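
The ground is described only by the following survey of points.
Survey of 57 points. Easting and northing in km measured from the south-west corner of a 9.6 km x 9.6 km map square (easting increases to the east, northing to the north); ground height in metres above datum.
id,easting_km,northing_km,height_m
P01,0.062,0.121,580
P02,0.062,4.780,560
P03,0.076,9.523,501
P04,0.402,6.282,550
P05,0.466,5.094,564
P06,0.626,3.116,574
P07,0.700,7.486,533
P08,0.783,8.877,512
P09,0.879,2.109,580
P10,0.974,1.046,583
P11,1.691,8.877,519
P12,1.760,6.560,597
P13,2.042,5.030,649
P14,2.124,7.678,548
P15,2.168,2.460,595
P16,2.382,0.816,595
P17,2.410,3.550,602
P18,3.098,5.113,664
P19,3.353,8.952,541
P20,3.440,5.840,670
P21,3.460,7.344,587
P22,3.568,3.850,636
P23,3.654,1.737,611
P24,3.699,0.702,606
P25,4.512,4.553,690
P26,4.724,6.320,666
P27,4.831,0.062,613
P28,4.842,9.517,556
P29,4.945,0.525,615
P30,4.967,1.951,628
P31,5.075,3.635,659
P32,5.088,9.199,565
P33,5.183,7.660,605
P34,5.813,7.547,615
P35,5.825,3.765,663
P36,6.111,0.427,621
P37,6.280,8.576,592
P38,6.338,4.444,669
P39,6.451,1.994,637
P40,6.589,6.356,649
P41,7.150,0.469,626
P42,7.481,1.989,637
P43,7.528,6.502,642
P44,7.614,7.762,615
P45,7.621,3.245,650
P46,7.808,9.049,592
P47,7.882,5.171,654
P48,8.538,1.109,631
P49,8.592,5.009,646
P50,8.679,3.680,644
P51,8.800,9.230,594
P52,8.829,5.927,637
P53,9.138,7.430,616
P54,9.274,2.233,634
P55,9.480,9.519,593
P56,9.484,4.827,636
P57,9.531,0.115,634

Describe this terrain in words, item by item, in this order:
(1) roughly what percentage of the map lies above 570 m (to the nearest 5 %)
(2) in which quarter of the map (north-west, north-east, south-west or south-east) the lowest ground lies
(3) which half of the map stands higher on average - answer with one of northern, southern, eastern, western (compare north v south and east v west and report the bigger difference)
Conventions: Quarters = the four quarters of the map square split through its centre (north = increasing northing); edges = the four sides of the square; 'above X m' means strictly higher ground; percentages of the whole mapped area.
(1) Roughly 85 % of the ground is higher than 570 m.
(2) Look to the north-west quarter for the lowest ground.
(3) Taken as a whole, the eastern half is higher than the western.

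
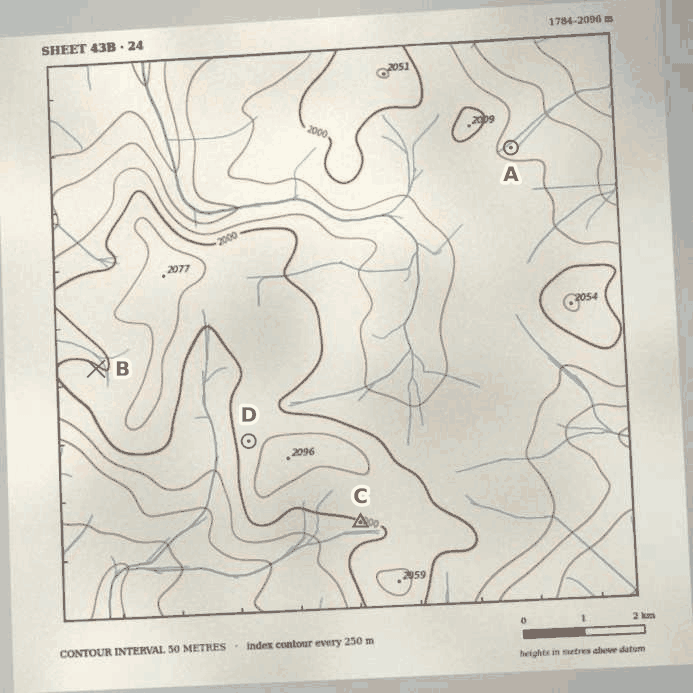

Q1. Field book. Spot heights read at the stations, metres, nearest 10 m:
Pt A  1940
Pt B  2000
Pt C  2000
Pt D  2030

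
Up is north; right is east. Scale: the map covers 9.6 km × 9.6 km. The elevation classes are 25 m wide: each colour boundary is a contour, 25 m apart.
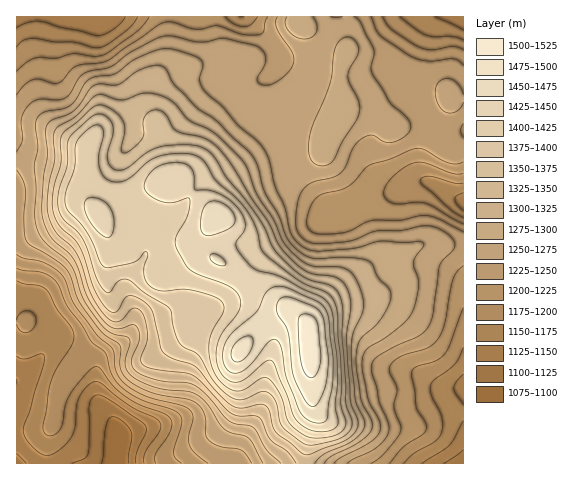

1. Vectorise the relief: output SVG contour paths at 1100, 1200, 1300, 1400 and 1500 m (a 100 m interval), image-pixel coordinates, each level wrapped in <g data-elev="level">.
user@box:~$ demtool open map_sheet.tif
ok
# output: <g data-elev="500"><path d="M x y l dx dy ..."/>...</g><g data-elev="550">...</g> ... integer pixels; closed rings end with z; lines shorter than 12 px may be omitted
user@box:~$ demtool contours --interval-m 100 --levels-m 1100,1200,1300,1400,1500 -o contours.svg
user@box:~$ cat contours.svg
<g data-elev="1100"><path d="M101 463l5-38 3-6 4-2 11 5 7 10 1 6-3 17 0 8"/></g><g data-elev="1200"><path d="M389 463l14-16 18-12 5-5-1-7-9-16-4-31 0-5 5-5 20-6 8-6 5-10 13-36"/><path d="M17 268l7 2 18 3 13 7 5 7 7 19 15 19 8 15 16 14 6 21 10 12 18 12 31 10 9 5 2 5 0 5-8 29 1 5 7 5"/><path d="M463 224l-38-21-8-1-18 2-8-1-5-4-2-6 2-8 7-9 12-9 9-4 12 0 28 11 9-1"/><path d="M463 50l-9-3-22 3-12-2-28-18-10-13"/><path d="M149 17l-12 15-33 23-10 1-20-2-19 4-19 0-9 4-10 9"/><path d="M258 17l-7 7-7 3-10-3-9-7"/></g><g data-elev="1300"><path d="M324 463l8-7 28-15 7-6 5-5-1-10-10-22-5-31 0-16 5-12 15-14 10-14 5-13-1-8-11-12-7-13-4-5-22-3-33 1-9-3-10-8-7-10-9-22-13-22-7-27-5-9-37-37-21-14-21-22-7-13-3-4-9-2-12 4-26 16-16-1-6 1-5 4-15 21-7 4-16 6-6 6-1 7 2 22-3 21-2 33 1 11 4 11 7 10 14 11 6 7 4 10 10 29 16 23 11 7 7 0 10-3 4 1 2 2 1 12-8 21 1 4 3 5 7 5 13 5 12 2 20 1 9 3 12 10 21 25 7 3 14 2 4 2 12 21 15 14"/></g><g data-elev="1400"><path d="M311 438l12 0 12-3 8-4 3-6-5-21 1-22-4-68-2-9-4-7-7-7-26-10-35-28-4-7-4-19-9-16-11-13-20-17-10-17-6-6-7-3-8-2-25 3-12 5-21 18-7 3-8 0-8-6-5-11 0-10 4-18 0-8-5-4-8 3-10 9-4 7-1 23-9 23-1 12 3 9 13 13 7 11 14 30 3 2 4 1 22-5 7-3 8-8 2 4-4 10 0 10 3 7 5 5 10 3 19-2 11 1 19 5 9 5 4 5 0 6-12 21-3 14 2 17 6 14 10 10 10 4 8-2 17-11 7 1 5 6 7 11 8 27 11 10z"/></g><g data-elev="1500"><path d="M309 377l4 0 5-5 2-9 1-9-4-33-5-5-7-2-5 1-1 4 0 27 3 22z"/></g>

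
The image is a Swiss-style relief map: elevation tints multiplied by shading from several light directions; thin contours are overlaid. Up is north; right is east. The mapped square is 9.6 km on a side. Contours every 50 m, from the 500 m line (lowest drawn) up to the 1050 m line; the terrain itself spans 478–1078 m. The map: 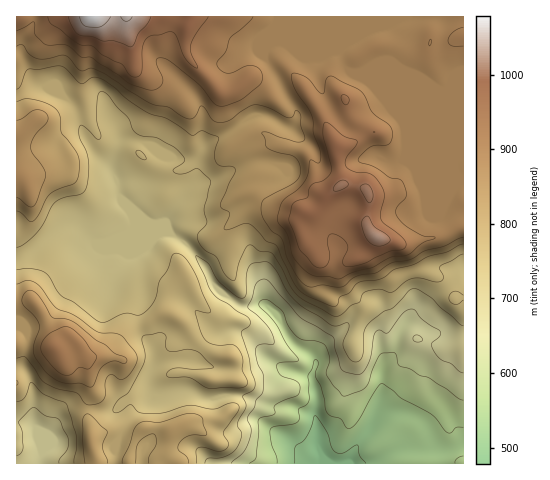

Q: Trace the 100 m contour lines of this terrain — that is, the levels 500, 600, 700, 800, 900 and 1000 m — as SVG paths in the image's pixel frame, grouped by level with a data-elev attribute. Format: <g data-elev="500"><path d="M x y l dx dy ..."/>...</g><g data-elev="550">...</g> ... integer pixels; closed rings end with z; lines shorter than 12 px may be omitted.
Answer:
<g data-elev="500"><path d="M295 463l0-16 11-9 9-23 12 17 7 19 3 2 5 0 15-8 2 10 7 8"/></g><g data-elev="600"><path d="M249 463l7-5 3-39 15-5 1-9 22-9 3-7 0-4-3-3-14-6-5-5-1-6 1-2 19-1 2-2-13-17-11-20-16-17 0-4 4-2 6 0 12 10 8 17 9 10 6 3 14 1 7 5 5 12-4 17 7 10 10 11 4 0 17-7 4-6 4-13 7-15 4-2 10-1 3 3 3 11 11 3 10 7 10 2 29 21 4 1"/></g><g data-elev="700"><path d="M205 463l3-5 17-2 7-3 5-6 5-13-4-8 0-3 8-17-3-10 10-6 2-7-14-49 1-4 7-4 1-6-3-4-10-5-23-17-5-7-13-31 13 8 12 19 15 13 6 2 2 0 2-4 0-20 4-9 3-2 11-1 6 1 7 8 11 22 13 13 32 20 4 0 10-3 2 0 0 5-6 13 0 5 6 12 5 4 4-1 4-4 2-24 4-8 15-13 10-5 19-18 6 0 13 8 10 11 19 16 3 2"/><path d="M17 455l4-2 2-6-1-15-3-11 12-12 3-2 12 9 13 3 9 18 0 11-8 11-1 4"/></g><g data-elev="800"><path d="M107 463l-4-16 4-16-19-17-4 2-1 5 0 21 2 21"/><path d="M135 463l1-14 2-5 6-6 9-4 3 3 0 7-7 12 0 7"/><path d="M188 463l-1-6-9-8 1-5 4-5 6-3 15 0 3-2-5-16-5-3-5-2-9 1-23 8-15-1-7 3-5 7-3 14-7 14-1 4"/><path d="M17 358l7-2 2 1 19 26 12 6 19 4 4 2 4 8 6 2 9-2 5-4 1-4 0-13 3-6 4-1 7 4 6-1 8-9 4-11-3-7-13-16-6-2-17-1-23-16-18-7-5-6-11-15-7-6-7-2-10 4"/><path d="M17 211l4 2 8 8 5-1 16-26 26-12 2-6 2-11-4-13-14-19-2-16-4-8-9-6-14-4-8 0-8 2"/><path d="M17 89l3-2 5-14 3-4 11 0 22-3 5 3 15 15 3-1 9-6 10 3 12 8 12 11 16 11 8 4 17 5 24 16 10-4 16 6 1 2-5 15 2 8 4 4 12 1 3 2-14 34 0 5 7 3 2 3-6 15 5 0 16-6 7 2 14 16 11 5 15 33 7 11 8 6 23 10 6 0 4-9 9-4 9-10 23-4 14-10 18-4 14-8 20-5 16-8"/></g><g data-elev="900"><path d="M63 375l7 0 10-8 9 2 8-12-15-20-9-8-6-2-5 0-13 7-6 6-2 7 0 4 4 6 10 12z"/><path d="M333 278l7 1 14-7 18-5 19-10 16-2 14-11 12-5 2-2-10-1-6-2-14-9-8-9-1-5 1-3 8-9 1-4-1-7-3-7-12-3-15-11-16-6 1-4 10-10 19-3 3-8-2-10-18-14-10-20-6-4-26-12-4 4-1 11-3 3-4-3-11-13-7-4-7-1-2 4 3 11 14 21 4 8 1 16 7 17 1 9-2 4-9-3-4 19-7 9-17 14-4 13 0 6 9 13 6 23 9 10 11 9z"/><path d="M429 46l2-4 0-3-2 3z"/><path d="M17 31l17-9 1 12 10 10 23 2 13 11 11 1 38 26 20 6 7-1 5-5 0-7-6-16 3-3 6 0 8 5 26 21 16 20 7 2 20-7 20-17 0-9-6-7-10 0-12 6-6 1-7-3-4-6 1-3 8-9 4-14 14-12 9-9"/><path d="M463 27l-10 5-4 4-1 5 4 5 11 0"/></g><g data-elev="1000"><path d="M374 245l10 0 5-2 1-4-3-4-13-8-5-10-2-1-5 5 0 7 5 11z"/><path d="M368 202l2 1 2-3 1-7-4-8-5-1-3 2-1 2z"/><path d="M334 190l2 1 7-2 5-3 0-3-4-3-4 1-6 5z"/><path d="M68 17l6 12 6 6 12 2 11 4 10 0 18 6 3-4 5-10 8-8 4-8"/></g>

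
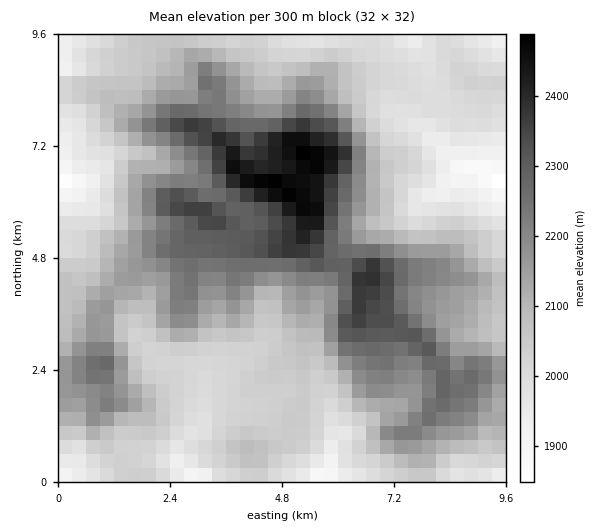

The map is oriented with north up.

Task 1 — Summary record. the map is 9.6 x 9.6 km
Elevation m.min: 1840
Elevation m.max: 2500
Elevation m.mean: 2120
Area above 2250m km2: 17.1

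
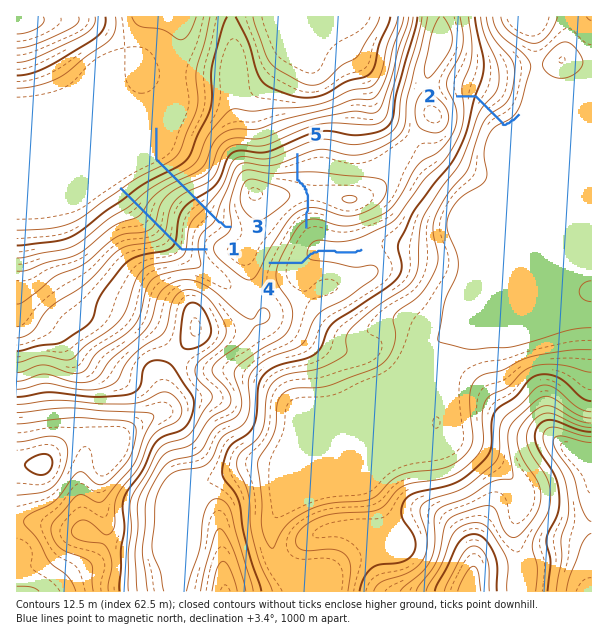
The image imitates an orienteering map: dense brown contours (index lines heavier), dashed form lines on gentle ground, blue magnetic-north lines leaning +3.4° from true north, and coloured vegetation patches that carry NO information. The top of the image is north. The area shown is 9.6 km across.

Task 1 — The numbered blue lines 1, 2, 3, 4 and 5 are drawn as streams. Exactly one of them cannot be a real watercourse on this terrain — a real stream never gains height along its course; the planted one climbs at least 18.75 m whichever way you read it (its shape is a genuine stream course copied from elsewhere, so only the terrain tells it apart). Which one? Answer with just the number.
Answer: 5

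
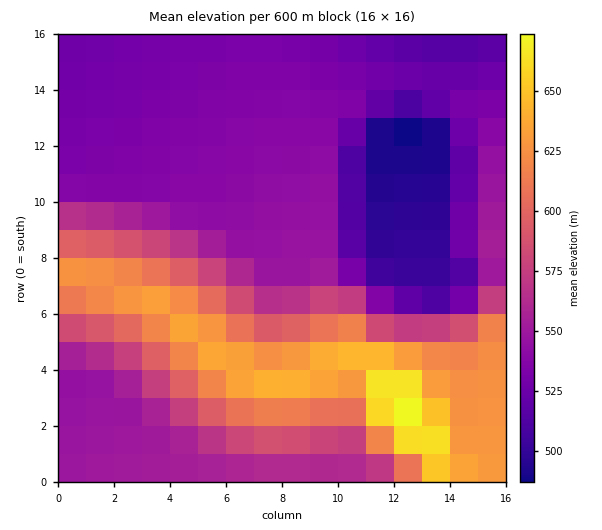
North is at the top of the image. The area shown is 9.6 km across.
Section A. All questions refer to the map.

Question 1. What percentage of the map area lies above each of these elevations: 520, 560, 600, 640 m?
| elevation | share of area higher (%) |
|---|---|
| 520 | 88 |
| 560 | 39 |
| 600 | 24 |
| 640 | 5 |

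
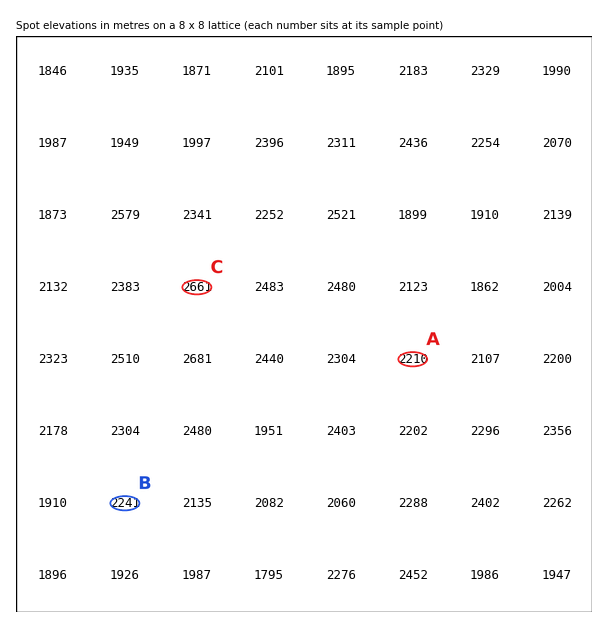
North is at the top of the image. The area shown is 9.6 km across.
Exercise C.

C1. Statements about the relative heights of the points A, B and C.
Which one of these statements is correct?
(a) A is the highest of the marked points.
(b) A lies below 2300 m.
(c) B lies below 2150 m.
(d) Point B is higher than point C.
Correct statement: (b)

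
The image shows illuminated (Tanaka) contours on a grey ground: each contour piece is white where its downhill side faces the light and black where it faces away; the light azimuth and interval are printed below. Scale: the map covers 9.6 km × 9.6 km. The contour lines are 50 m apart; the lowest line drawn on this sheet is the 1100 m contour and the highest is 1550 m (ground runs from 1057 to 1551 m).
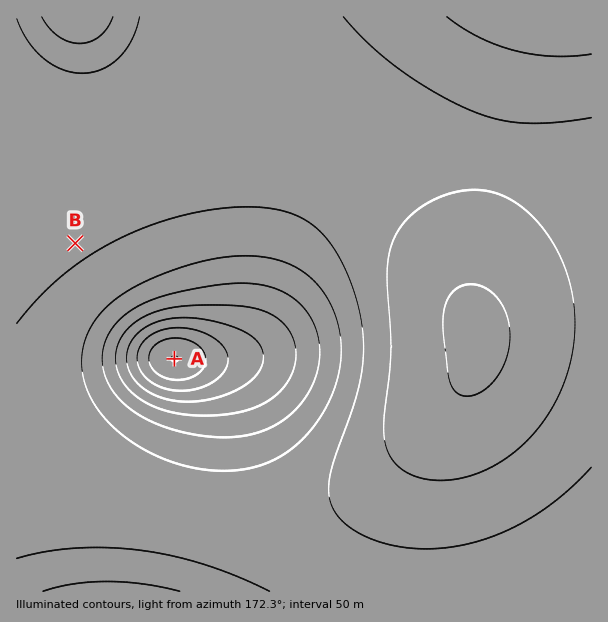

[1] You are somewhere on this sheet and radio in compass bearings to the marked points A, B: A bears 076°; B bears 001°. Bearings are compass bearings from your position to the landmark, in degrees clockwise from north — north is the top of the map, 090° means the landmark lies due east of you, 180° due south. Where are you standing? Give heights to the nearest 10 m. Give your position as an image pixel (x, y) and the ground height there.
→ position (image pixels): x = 73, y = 384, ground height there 1230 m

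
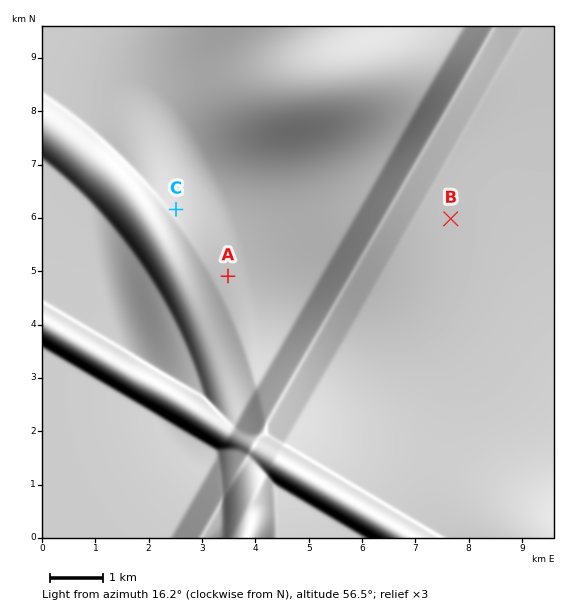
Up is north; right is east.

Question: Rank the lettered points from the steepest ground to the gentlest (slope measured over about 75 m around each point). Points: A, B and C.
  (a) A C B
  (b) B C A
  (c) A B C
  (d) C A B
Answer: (a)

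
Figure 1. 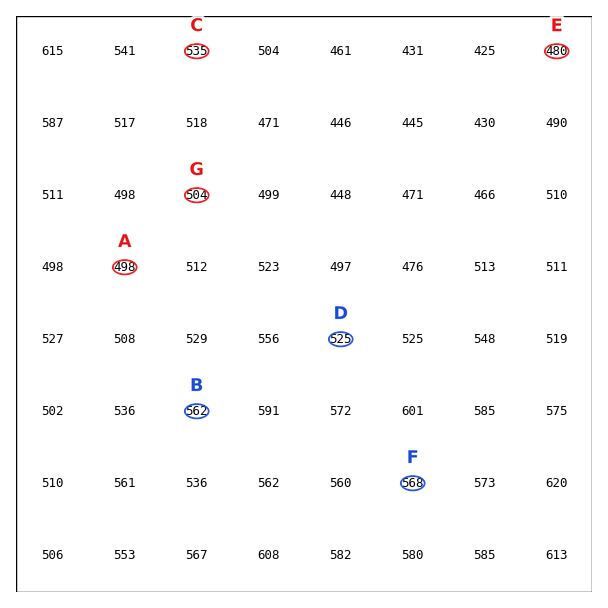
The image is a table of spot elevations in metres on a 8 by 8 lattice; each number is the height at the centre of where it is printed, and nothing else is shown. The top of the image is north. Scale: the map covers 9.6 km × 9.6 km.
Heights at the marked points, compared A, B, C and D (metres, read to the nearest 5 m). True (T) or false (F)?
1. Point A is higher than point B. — F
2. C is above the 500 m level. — T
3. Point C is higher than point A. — T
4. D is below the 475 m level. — F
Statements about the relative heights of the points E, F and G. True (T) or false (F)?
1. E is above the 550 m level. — F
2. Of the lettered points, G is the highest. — F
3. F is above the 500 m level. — T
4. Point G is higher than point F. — F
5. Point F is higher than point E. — T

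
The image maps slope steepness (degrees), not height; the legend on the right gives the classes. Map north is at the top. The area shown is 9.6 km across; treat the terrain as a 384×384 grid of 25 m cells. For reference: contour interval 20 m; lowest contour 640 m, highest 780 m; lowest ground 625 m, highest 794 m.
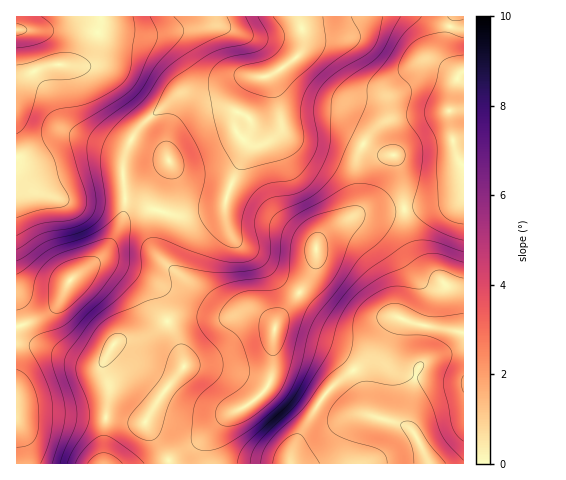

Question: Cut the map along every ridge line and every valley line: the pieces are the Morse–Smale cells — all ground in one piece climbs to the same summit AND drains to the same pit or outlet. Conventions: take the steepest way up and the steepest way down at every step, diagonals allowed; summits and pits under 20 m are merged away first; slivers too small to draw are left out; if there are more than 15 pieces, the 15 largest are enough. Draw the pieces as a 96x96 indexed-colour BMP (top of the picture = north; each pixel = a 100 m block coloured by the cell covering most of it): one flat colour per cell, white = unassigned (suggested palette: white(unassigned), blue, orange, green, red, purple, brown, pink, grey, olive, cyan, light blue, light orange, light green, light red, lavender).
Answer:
<image width="96" height="96" href="data:image/bmp;base64,Qk12EgAAAAAAAHYAAAAoAAAAYAAAAGAAAAABAAQAAAAAAAASAAATCwAAEwsAABAAAAAAAAAA////ALR3HwAOf/8ALKAsACgn1gC9Z5QAS1aMAMJ34wB/f38AIr28AM++FwDox64AeLv/AIrfmACWmP8A1bDFAAqqqqqqqqqqqqZmZmZmZmZlVVVVW7u7u7u7u7u7vd3d3d3d3d3d3d3d3d3diIiIiAqqqqqqqqqqqqZmZmZmZmZVVVVVW7u7u7u7u7u7vd3d3d3d3d3d3d3d3d3diIiIiAqqqqqqqqqqqqZmZmZmZmZVVVVVW7u7u7u7u7u7vd3d3d3d3d3d3d3d3d3YiIiIiAqqqqqqqqqqqqZmZmZmZmVVVVVVW7u7u7u7u7u7u93d3d3d3d3d3d3d3d3YiIiIiAqqqqqqqqqqqqZmZmZmZlVVVVVVW7u7u7u7u7u7u93d3d3d3d3d3d3d3d2IiIiIiAqqqqqqqqqqqqZmZmZmZlVVVVVVW7u7u7u7u7u7u73d3d3d3d3d3d3d3d2IiIiIiKqqqqqqqqqqqqZmZmZmZVVVVVVVVbu7u7u7u7u7u73d3d3d3d3d3d3d3diIiIiIiKqqqqqqqqqqqqZmZmZmVVVVVVVVVVu7u7u7u7u7u7vd3d3d3d3d3d3d3YiIiIiIiKqqqqqqqqqqqqZmZmZmVVVVVVVVVVu7u7u7u7u7u7vd3d3d3d3d3d3d2IiIiIiIiKqqqqqqqqqqqqZmZmZmVVVVVVVVVVW7u7u7u7u7u7u93d3d3d3d3diIiIiIiIiIiKqqqqqqqqqqqqZmZmZmVVVVVVVVVVVVu7u7u7u7u7u93d3d3d3diIiIiIiIiIiIiKqqqqqqqqqqqqZmZmZmZVVVVVVVVVVVW7u7u7u7u7u73d3d3d3YiIiIiIiIiIiIiKqqqqqqqqqqqqpmZmZmZlVVVVVVVVVVVVu7u7u7u7u7vd3d3d3YiIiIiIiIiIiIiKqqqqqqqqqqqqpmZmZmZlVVVVVVVVVVVVVbu7u7u7u7vd3d3d3YiIiIiIiIiIiIiKqqqqqqqqqqqqpmZmZmZmVVVVVVVVVVVVVVu7u7u7u7u93d3d2IiIiIiIiIiIiIiKqqqqqqqqqqqqpmZmZmZmZVVVVVVVVVVVVVW7u7u7u7u73d3d2IiIiIiIiIiIiIiKqqqqqqqqqqqqpmZmZmZmZVVVVVVVVVVVVVVbu7u7u7u7vd3d2IiIiIiIiIiIiIiKqqqqqqqqqqqqpmZmZmZmZlVVVVVVVVVVVVVbu7u7u7u7u93d2IiIiIiIiIiIiIiKqqqqqqqqqqqqZmZmZmZmZmVVVVVVVVVVVVVVu7u7u7u7u73diIiIiIiIiIiIiIiKqqqqqqqqqqqqZmZmZmZmZmZVVVVVVVVVVVVVu7u7u7u7u7u9iIiIiIiIiIiIiIiKqqqqqqqqqqqqZmZmZmZmZmZlVVVVVVVVVVVVu7u7u7u7u7u3iIiIiIiIiIiIiIiKqqqqqqqqqmZmZmZmZmZmZmZlVVVVVVVVVVVVu7u7u7u7u7t3eIiIiIiIiIiIiIiKqqqqqqqmZmZmZmZmZmZmZmZlVVVVVVVVVVVVu7u7u7u7u7d3d3iIiIiIiIiIiIiKqqqqqqZmZmZmZmZmZmZmZmZVVVVVVVVVVVVVu7u7u7u7t3d3d3eIiIiIiIiIiIiKqqqqZmZmZmZmZmZmZmZmZmZVVVVVVVVVVVVVu7u7u7u3d3d3d3d4iIiIiIiIiIiKqmZmZmZmZmZmZmZmZmZmZmZVVVVVVVVVVVVVu7u7t3d3d3d3d3d4iIiIiIiIiIiGZmZmZmZmZmZmZmZmZmZmZmVVVVVVVVVVVVVVu7d3d3d3d3d3d3d3iIiIiIiIiIiGZmZmZmZmZmZmZmZmZmZmZmVVVVVVVVVVVVVVt3d3d3d3d3d3d3d3iIiIiIiIiIiGZmZmZmZmZmZmZmZmZmZmZmVVVVVVVVVVVVVVd3d3d3d3d3d3d3d3eIiIiIiIiIfmZmZmZmZmZmZmZmZmZmZmZlVVVVVVVVVVVVVVd3d3d3d3d3d3d3d3eIiIiId3d3fiImZmZmZmZmZmZmZmZmZmZVVVVVVVVVVVVVVRF3d3d3d3d3d3d3d3d4iHd3d3d37iIiJmZmZmZmZmZmZmZmZmZVVVVVVVVVVVVVUREXd3d3d3d3d3d3d3d3d3d3d3d37iIiIiZmZmZmZmZmZmZmZmVVVVVVVVVVEREREREXd3d3d3d3d3d3d3d3d3d3d3d37iIiIiJmZmZmZmZmZmZmZmVVVVVVVVURERERERERd3d3d3d3d3d3d3d3d3d3d3d37iIiIiImZmZmZmZmZmZmZmVVVVVVVVERERERERERF3d3d3d3d3d3d3d3d3d3d3d37iIiIiIiZmZmZmZmZmZmZlVVVVVVUREREREREREREXd3d3d3d3d3d3d3d3d3d3d+7iIiIiIiZmZmZmZmZmZmZlVVVVVVERERERERERERERd3d3d3d3d3d3d3d3d3d3d+7iIiIiIiJmZmZmZmZmZmZlVVVVVRERERERERERERERd3d3d3d3d3d3d3d3d3d3d+7iIiIiIiJmZmZmZmZmZmZVVVVVURERERERERERERERF3d3d3d3d3d3d3d3d3d3fu7iIiIiIiImZmZmZmZmZmVVVVVVEREREREREREREREREXd3d3d3d3d3d3d3d3d37u7iIiIiIiIiZmZmZmZmZVVVVVUREREREREREREREREREXd3d3d3d3d3d3d3d3d+7u7iIiIiIiIiImZmZmZlVVVVVVERERERERERERERERERERd3d3d3d3d3d3d3d37u7u7iIiIiIiIiIiZmZmVVVVVVVRERERERERERERERERERERd3d3d3d3d3d3d3d37u7u7iIiIiIiIiIiJVVVVVVVVVERERERERERERERERERERERd3d3d3d3d3d3d3d+7u7u7iIiIiIiIiIiIlVVVVVVVVERERERERERERERERERERERd3d3d3d3d3d3d3fu7u7u7iIiIiIiIiIiIiVVVVVVVRERERERERERERERERERERERd3d3d3d3d3d3d3fu7u7u7iIiIiIiIiIiIiJVVVVVVRERERERERERERERERERERERd3d3d3d3d3d3d37u7u7u7iIiIiIiIiIiIiJVVVVVVRERERERERERERERERERERERF3d3d3d3d3d3d37u7u7u7iIiIiIiIiIiIiIlVVVVVRERERERERERERERERERERERF3d3d3d3d3d3d37u7u7u7iIiIiIiIiIiIiIiVVVVVREREREREREREREREREREREREXd3d3d3d3d3d+7u7u7u7iIiIiIiIiIiIiIiVVVVVRERERERERERERERERERERERERF3d3d3d3d3d+7u7u7u7iIiIiIiIiIiIiIiVVVVVREREREREREREREREREREREREREXd3d3d3d3d+7u7u7u7iIiIiIiIiIiIiIiJVVVVRERERERERERERERERERERERERERF3d3d3d3d+7u7u7u7iIiIiIiIiIiIiIiIFVVVVERmZkREREREREREREREREREREREQd3d3d3fu7u7u7u7iIiIiIiIiIiIiIiIABVUAmZmZmZmZERERERERERERERERERERAAAAAADu7u7u7u7iIiIiIiIiIiIiIiIAAAAAmZmZmZmZmRERERERERERERERERERAAAAAADMzMzO7u7iIiIiIiIiIiIiIiIAAAAAmZmZmZmZmRERERERERERERERERERAAAAAADMzMzMzM7iIiIiIiIiIiIiIiIAAAAACZmZmZmZmRERERERERERERERERERAAAAAADMzMzMzMzCIiIiIiIiIiIiIiIAAAAACZmZmZmZmZERERERERERERERERERAAAAAADMzMzMzMzCIiIiIiIiIiIiIiIAAAAACZmZmZmZmZERERERERERERERERERAAAAAADMzMzMzMzCIiIiIiIiIiIiIiIAAAAAAJmZmZmZmZERERERERERERERERERAAAAAADMzMzMzMzCIiIiIiIiIiIiIiIAAAAAAJmZmZmZmZkRERERERERERERERERAAAAAAzMzMzMzMzCIiIiIiIiIiIiIiIAAAAAAJmZmZmZmZkRERERERERERERERERAAAAAAzMzMzMzMzCIiIiIiIiIiIiIiIAAAAAAJmZmZmZmZmRERERERERERERERERAAAAAAzMzMzMzMzCIiIiIiIiIiIiIiIAAAAAAJmZmZmZmZmRERERERERERERERERAAAAAAzMzMzMzMzCIiIiIiIiIiIiIiIAAAAACZmZmZmZmZmZERERERERERERERERAAAAAMzMzMzMzMzCIiIiIiIiIiIiIiIAAAAAmZmZmZmZmZmZERERERERERERERERAAAAzMzMzMzMzMzCIiIiIiIiIiIiIiIgAACZmZmZmZmZmZmZkREREREREREREREREAzMzMzMzMzMzMzCIiIiIiIiIiIiIiIgAJmZmZmZmZmZmZmZmTMRERERERERERERHMzMzMzMzMzMzMzCIiIiIiIiIiIiIiIimZmZmZmZmZmZmZmZMzMxERERERERERERRMzMzMzMzMzMzMzCIiIiIiIiIiIiIiIzmZmZmZmZmZmZmZmTMzMzMRERERERERFEREzMzMzMzMzMzMzCIiIiIiIiIiIiIiMzOZmZmZmZmZmZmZkzMzMzMRRERERERERERETMzMzMzMzMzMzCIiIiIiIiIiIiIzMzM5mZmZmZmZmZmZkzMzMzM0RERERERERERERMzMzMzMzMzMzCIiIiIiIiIiIiMzMzMzmZmZmZmZmZmZkzMzMzM0RERERERERERERETMzMzMzMzMzCIiIiIiIiIiIiMzMzMzOZmZmZmZmZmZkzMzMzM0REREREREREREREREREzMzMzMzCIiIiIiIiIiIjMzMzMzM5mZmZmZmZmZkzMzMzNERERERERERERERERERERERETMzCIiIiIiIiIiIzMzMzMzMzOZmZmZmZmZmTMzMzNERERERERERERERERERERERERMzCIiIiIiIiIiIzMzMzMzMzM5mZmZmZmZmTMzMzNERERERERERERERERERERERERMzCIiIiIiIiIiMzMzMzMzMzMzmZmZmZmZmZMzMzNEREREREREREREREREREREREREzCIiIiIiIiIiMzMzMzMzMzMzMzMzM5mZmZMzMzNEREREREREREREREREREREREREzCIiIiIiIiIiMzMzMzMzMzMzMzMzMzOZmZkzMzREREREREREREREREREREREREREzPIiIiIiIiIjMzMzMzMzMzMzMzMzMzMzmZkzMzREREREREREREREREREREREREREzP8iIiIiIiIjMzMzMzMzMzMzMzMzMzMzOZmTM0RERERERERERERERERERERERERETP/yIiIiIiIjMzMzMzMzMzMzMzMzMzMzMzMzMzRERERERERERERERERERERERERETP//8iIiIiIzMzMzMzMzMzMzMzMzMzMzMzMzMzM0REREREREREREREREREREREREzP////8iL/MzMzMzMzMzMzMzMzMzMzMzMzMzMzMzRERERERERERERERERERERERMzP/////////zMzMzMzMzMzMzMzMzMzMzMzMzMzMzNERERERERERERERERERERERMzP//////////MzMzMzMzMzMzMzMzMzMzMzMzMzMzM0RERERERERERERERERERETMzP//////////MzMzMzMzMzMzMzMzMzMzMzMzMzMzMzRERERERERERERERERERETMzP//////////8zMzMzMzMzMzMzMzMzMzMzMzMzMzMzRERERERERERERERERERETMzP//////////8zMzMzMzMzMzMzMzMzMzMzMzMzMzMzNERERERERERERERERERETMzP//////////8zMzMzMzMzMzMzMzMzMzMzMzMzMzMzNERERERERERERERERERERMzP///////////zMzMzMzMzMzMzMzMzMzMzMzMzMzMzRERERERERERERERERERERMzP///////////zMzMzMzMzMzMzMzMzMzMzMzMzMzMzRERERERERERERERERERERMzP///////////zMzMzMzMzMzMzMzMzMzMzMzMzMzMzRERERERERERERERERERERMzP///////////zMzMzMzMzMzMzMzMzMzMzMzMzMzMzREREREREREREREREREREREzA=="/>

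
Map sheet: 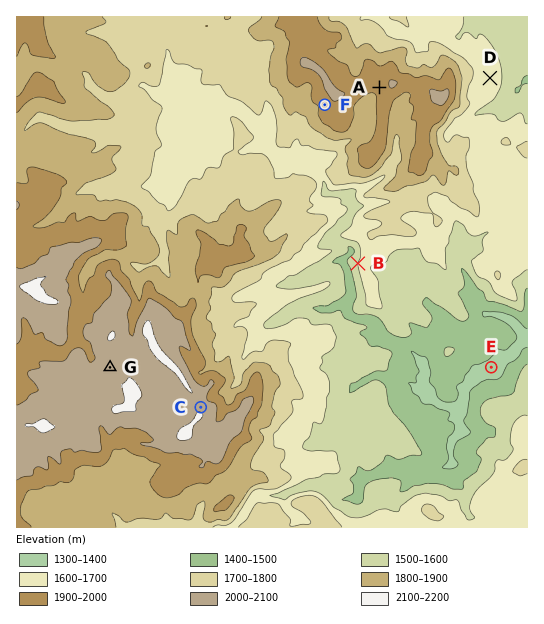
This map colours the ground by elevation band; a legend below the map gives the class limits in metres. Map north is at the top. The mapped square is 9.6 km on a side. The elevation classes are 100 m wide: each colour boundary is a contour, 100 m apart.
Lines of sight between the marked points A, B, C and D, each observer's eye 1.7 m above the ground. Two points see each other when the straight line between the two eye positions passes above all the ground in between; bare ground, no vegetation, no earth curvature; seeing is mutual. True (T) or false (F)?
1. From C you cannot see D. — T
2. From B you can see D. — F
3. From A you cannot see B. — T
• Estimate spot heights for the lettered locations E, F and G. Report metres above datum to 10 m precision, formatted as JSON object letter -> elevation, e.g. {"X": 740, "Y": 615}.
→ {"E": 1360, "F": 1950, "G": 2060}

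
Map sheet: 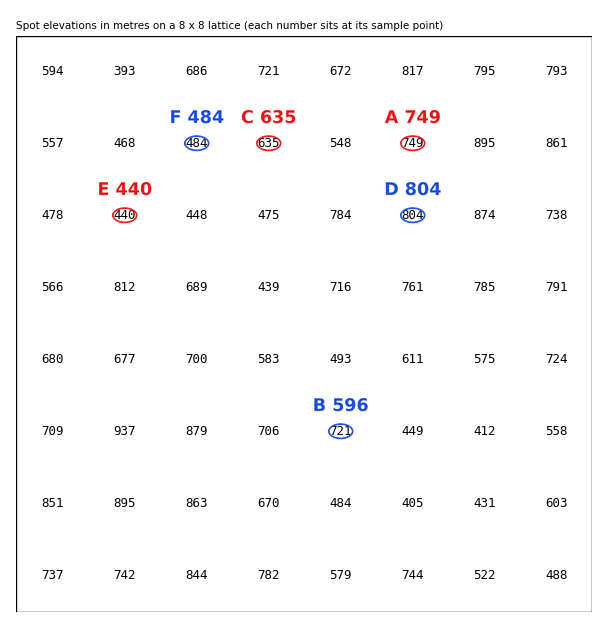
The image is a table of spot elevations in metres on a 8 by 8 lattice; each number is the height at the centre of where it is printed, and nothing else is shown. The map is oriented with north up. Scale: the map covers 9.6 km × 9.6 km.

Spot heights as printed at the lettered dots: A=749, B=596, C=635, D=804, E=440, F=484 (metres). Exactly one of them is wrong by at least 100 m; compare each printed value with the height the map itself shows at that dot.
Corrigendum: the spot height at B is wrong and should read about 721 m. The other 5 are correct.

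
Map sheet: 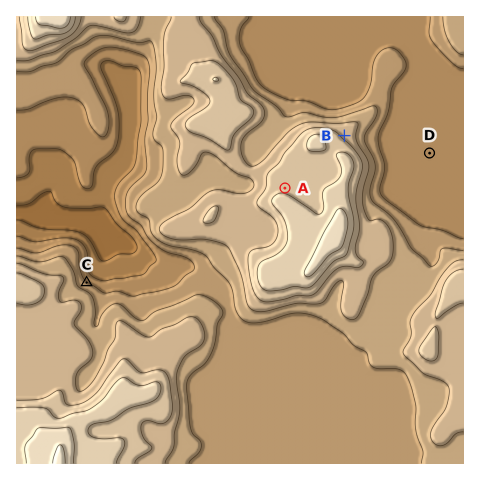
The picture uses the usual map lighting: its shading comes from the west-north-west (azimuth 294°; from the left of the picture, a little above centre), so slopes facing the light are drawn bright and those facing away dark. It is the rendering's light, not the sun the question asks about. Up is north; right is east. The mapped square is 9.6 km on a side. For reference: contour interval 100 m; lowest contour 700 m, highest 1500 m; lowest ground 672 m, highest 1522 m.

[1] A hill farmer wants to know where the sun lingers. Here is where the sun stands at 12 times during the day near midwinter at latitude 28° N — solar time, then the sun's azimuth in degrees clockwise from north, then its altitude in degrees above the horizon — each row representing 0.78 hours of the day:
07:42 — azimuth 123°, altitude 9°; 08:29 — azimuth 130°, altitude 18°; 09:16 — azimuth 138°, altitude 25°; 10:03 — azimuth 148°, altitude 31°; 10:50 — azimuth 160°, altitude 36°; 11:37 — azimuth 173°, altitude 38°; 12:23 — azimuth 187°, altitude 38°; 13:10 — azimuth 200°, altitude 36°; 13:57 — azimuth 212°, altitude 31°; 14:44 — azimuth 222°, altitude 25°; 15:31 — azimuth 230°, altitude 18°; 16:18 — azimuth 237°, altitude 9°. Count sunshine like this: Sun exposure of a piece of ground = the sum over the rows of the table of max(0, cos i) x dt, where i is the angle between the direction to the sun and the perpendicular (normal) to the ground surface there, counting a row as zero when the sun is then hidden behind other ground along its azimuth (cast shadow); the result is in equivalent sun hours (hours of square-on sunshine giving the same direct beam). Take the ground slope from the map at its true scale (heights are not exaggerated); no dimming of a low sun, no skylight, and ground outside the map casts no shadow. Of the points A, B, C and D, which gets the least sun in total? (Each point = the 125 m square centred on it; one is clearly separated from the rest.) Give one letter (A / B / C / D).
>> C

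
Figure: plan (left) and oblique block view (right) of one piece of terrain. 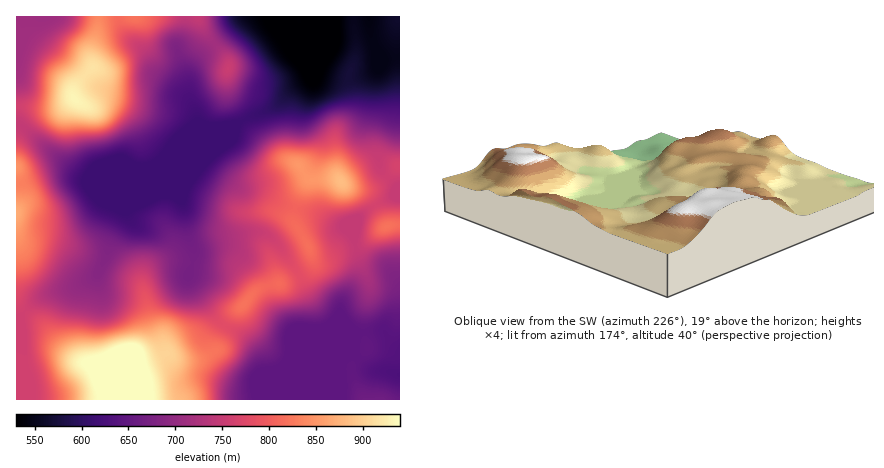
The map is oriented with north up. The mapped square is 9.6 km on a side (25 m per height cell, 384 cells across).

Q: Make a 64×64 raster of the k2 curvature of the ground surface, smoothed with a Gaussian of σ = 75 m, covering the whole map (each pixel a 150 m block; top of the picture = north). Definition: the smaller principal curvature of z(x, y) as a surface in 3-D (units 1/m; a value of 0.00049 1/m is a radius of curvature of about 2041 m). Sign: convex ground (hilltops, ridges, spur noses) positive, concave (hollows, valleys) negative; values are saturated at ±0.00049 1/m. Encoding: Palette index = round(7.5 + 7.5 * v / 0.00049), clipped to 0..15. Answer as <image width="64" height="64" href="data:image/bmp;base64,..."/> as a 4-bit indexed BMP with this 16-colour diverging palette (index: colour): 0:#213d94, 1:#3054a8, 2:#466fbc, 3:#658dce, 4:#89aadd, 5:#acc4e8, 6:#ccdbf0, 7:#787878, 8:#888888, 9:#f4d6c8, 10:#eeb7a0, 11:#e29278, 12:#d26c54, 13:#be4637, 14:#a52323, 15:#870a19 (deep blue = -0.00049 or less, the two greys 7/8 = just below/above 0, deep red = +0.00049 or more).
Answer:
<image width="64" height="64" href="data:image/bmp;base64,Qk12CAAAAAAAAHYAAAAoAAAAQAAAAEAAAAABAAQAAAAAAAAIAAATCwAAEwsAABAAAAAAAAAAlD0hAKhUMAC8b0YAzo1lAN2qiQDoxKwA8NvMAHh4eACIiIgAyNb0AKC37gB4kuIAVGzSADdGvgAjI6UAGQqHAHdkREMzRVVVeIdneHM3q6mFIkVUd3d3d3d3d2V4h4mGd2REQzI0ZnZndmd4dEaJh2QzNEV3d3d3d3d3ZXh3iXZ3UzNEQzV4mHdmd4hkRFZUM0QzJXd3d3d3d3dmd2Z3ZXdTIkVmVXiYdmaIiFRUMzIjQyEUd3d3d3d3d2ZmVVREdkITWKl2Z3dmZ4iHRGZURERDEAFXd3d3d3d3d3VEREV2MRR6y6h4dlVWZ3U1eIZWZmZBACNFd3d3d3d4dlVWZ3UhNXq8uYh3Znd2YzerlUZmipQANVRXd3d3d3d2d3Z4dBNWeKu5d2d4mqhCWaqENGi9tiE1ZkZ3d3d3d3eJdnhzFGZniql1Z4mtyDJpmWMketyVIjRVNXd3d3d3d5l2d3MlZlVoiGRXmrylE4mYQjV5uVM1VEQld3d3d3d3iHZ3czVlVVZ2U0aIiGIWqZcyVmd0Ikd1MhV3d3d3d3d3ZmdzRmVVVmVCJEMzM0i7ljRnZSADaJdSA2d3d3d3dlVmZ3NXdlRVVDEAARI1acyWRXdSACRoiGMQAREkZ3ZEM0V3ZFeHZURDIRARI0VWm5VWZCEkaHd2QhAAASEmYzREM2dURndlRDMzMjMzNDNHdUVCE1irqHUhEiM0QxMzV3dDRmQ0VlVEREVDREREQiNDMyJGeKuoZCJGZWdkESR5mXNGdTI0REVWZlRFVWZUMiIiNGd3iYdTNYh2iHUgE3mahEdlMiJEVWZ2Q0VneHZUMjNWZmZniGRHuXaJZDABV4mVRlVDIjRVZnZDV3iJh2QzRERURFeZhVnKZXdkQgA2iZVGVWVERFVVZTRoiJmGUzNEREMzNYmGatlDZ3ZlECZ4hEd4h2VFVmVUNGiZmHZDNGVVREQzRmWLtyJYmIdBJXdjRpmZdlVWZlQzWJmYdkNFZVVXdlMzNXhzAmipiGM2ZlJGiZmGVVZmZDJHiZmGVFZlVFiYdUM1ZlEEeId4dEdkMkWJmZdVZ3dlMzV5qpdVZmVEWIiGVFZmMCaIdViFV1MSNIiZh1Vnh2VERFeahlVnZURWZ3ZVd3URSJmFR4VFQRESiJmHZWeHZVVURXdTRWdlRGZmZmZ4cgJomYRHhTQyMyOHiYd2Z3ZlZ3VEQhE2h1RFd3d3Z3YwFXeIdEd0MjV4ZXZoiHdmZVZ4hlMQE1eHU0eZh2ZVQgBHd3ZURlVASLuEdlZ3h2VEVnh1MiNGd4ZDV5hlRDMRJXeIdlVEV1BL3JWHVWeHdkNGZUM0VniHZTNXdlVmZVVmeIh1VUM2YCncl6hmZ4h2Q0VEM1VniZdkI1ZleZh2eHd4hlVUMQAAA3qYuHd3iIZDMzNGZUV4h2MjVmerqGaJh3ZURDIREAAAFGeniod4dTIiRnd3UyRmQyNWeKqXVomHZDMzMRNVMAAAEXebl2djIRV3d3d3UzNGJFZomHZFZmVURFUySLuEIiERVomGVTIAR3d3d3d3Z3czVWiHUzRWZVVnh0N77qY0ZTY1Z3ZCEQJ3d3d3d3d3d1JFZ3ZURVVlVYqnRHzutjRlRTRWdSEBJXd3d3d3d3d3cyRXiGVndlRGeZdEi8ylIkRFdmd0ISQzd3d3d3d3d3d2EkaZdnh2REZndkWbu4QiI1jaiGMRNUJHd3d3d3d3d3dQFHl2ZmVWeIhkNaupUyIkiv2mMQE0QgFGd2REVnd3d3QBRnVVZ4mauoQkmpdDIjWcymIAABIiAAATJGZUZ3d3d0ADREVorLqqhjN4hjM0VnlkIAAAEiEAAAAld3VHd3d3dAASI2m9yod2RFV2M0aGZzEAAAEzIQAAABNWZkR3d3d3YgERNYu6dEM0VFUjaZdVMQAAFFUyMyEAAjRWU0d3d3d3MSISRmZSEjRmUyN6mFRBAAFohkRodSACNEVlJHd3d3dSQyIjMyETV5mEE2h1REEAFrymV63aURNVVXdTR3dlVmMzMiMzMhNpzbYjVlRFMRJJ3ZdovvyEI2dVZ3ZFZCEAEiIiI0RDAWrdpkRWVFYyI1rbmIm965YzV2VXdmVDREMRERASRFMAN6qFVWZmZzMiWbqpmay5iFNHdVZmZTNGiFM0QhE1ZBATVURVZmZ4QxFImrqYmYeKczZ1RWZUM1eJhTV2MTV2IBERI1Zmd4lDAEeauod2VoqENWVEVVMjVnh1I4lzJGZCIQATRmZmd0IAR4qpdURGeHMUVURWUyNnd3USaIYzRUMzMiJFVWZnMQFomqllRFZ2YgJVVEVSE3mZhiFHiGVVQ0VVVDREVWcxAnmruGVWeJhiAUVlRUEUm8uoQjaId2VDRXd2VERFZjECaauWVnmb3JIARXZVQiSMzMpTRWd2VURFeIh1VERWMgJXmFRXqpvcggBGh1QzI1m87HRFZlVEVVVoiIdUZFVDEjVkI2m6malRAWeGM0VDNp38dVVUM0VlVVeIiFR2ZlQyM0I1iqmHZSAEh3QjV2Q0attkRDIzVmVUVXeIVGZmZUM0Q1m6h1QyABV2UhNodUNXl0RDI0V3dlVFZndVZ3dmVEQzWsllRDAAEzIQE1ZmVEZ0MzM0Vnh3VUVmd1Vnd3ZlQyJHhlVVIAA1UxABRWZURVMzMzVnd3dlRWd3VWd3d2ZDIRMzVmUgFYqXUxJHdlMjMiI0VWd4h2RFd3dVZ3h3dlQhABJGdSJYmrh1MkioUhERI0Vmd4iIZDV4h0VoiHd3ZkIREkVmNHqqmYdDScpiAAE0ZmZ3iIhkNYiHRXia"/>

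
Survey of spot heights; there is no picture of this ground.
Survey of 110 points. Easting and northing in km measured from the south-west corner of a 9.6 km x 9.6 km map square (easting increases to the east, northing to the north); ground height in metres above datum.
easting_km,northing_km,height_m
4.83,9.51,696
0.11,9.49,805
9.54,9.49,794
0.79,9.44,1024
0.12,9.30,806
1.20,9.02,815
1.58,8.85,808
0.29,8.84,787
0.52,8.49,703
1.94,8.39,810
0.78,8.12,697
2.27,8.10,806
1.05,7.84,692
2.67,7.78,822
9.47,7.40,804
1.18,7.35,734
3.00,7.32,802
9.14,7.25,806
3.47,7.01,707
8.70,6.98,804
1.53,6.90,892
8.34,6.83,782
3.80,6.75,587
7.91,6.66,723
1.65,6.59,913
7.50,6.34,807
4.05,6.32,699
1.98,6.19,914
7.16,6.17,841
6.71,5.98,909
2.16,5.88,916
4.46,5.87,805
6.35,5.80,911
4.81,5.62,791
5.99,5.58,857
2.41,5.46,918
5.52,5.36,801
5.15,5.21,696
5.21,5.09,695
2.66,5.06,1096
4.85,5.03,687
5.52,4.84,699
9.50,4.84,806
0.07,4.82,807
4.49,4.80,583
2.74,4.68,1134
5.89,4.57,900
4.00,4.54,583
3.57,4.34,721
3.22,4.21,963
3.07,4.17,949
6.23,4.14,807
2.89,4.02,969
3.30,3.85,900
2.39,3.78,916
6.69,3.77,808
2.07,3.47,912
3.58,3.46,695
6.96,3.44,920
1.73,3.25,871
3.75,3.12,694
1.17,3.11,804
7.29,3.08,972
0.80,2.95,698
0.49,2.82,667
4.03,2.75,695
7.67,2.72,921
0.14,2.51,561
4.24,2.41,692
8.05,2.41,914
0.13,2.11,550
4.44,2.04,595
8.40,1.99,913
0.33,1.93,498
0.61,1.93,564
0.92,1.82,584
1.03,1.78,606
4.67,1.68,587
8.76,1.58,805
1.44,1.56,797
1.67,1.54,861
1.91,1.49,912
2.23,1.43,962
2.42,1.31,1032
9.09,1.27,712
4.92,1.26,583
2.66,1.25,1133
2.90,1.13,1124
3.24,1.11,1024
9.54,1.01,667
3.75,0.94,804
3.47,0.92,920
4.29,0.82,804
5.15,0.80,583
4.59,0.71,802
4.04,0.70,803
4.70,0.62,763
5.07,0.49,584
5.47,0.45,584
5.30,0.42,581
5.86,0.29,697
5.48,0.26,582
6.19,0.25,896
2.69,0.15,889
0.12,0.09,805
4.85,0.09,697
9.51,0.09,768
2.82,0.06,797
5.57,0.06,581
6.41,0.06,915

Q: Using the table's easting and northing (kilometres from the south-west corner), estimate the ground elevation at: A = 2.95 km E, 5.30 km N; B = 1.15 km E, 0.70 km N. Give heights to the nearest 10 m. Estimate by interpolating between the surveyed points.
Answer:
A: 930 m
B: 920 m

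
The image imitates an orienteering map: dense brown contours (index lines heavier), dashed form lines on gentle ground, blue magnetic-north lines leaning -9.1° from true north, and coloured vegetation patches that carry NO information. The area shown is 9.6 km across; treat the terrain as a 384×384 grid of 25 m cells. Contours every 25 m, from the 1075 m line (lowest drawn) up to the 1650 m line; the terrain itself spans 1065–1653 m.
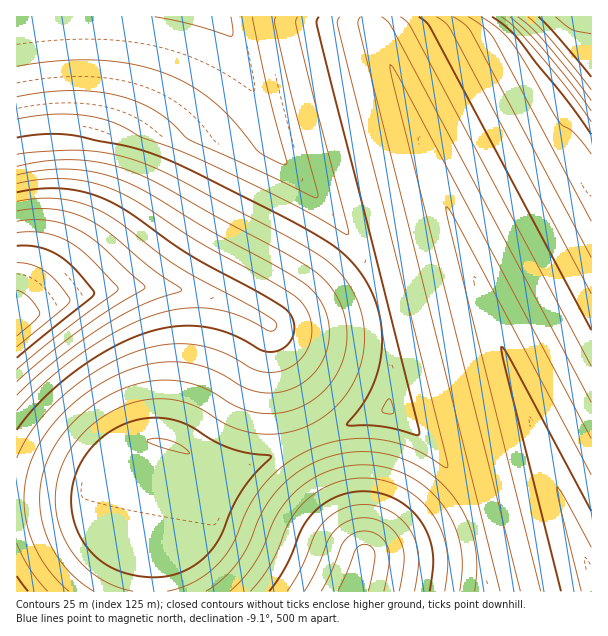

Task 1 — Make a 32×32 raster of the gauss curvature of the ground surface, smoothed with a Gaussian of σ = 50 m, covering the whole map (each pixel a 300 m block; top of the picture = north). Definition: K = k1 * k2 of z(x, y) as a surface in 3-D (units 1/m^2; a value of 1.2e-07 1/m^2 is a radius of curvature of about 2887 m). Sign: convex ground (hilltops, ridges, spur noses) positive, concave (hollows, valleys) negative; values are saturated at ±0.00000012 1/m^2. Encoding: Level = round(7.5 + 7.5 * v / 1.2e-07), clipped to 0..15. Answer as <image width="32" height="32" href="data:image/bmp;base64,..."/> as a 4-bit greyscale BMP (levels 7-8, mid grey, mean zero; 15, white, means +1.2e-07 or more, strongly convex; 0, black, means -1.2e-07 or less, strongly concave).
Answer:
<image width="32" height="32" href="data:image/bmp;base64,Qk12AgAAAAAAAHYAAAAoAAAAIAAAACAAAAABAAQAAAAAAAACAAATCwAAEwsAABAAAAAAAAAAAAAAABEREQAiIiIAMzMzAERERABVVVUAZmZmAHd3dwCIiIgAmZmZAKqqqgC7u7sAzMzMAN3d3QDu7u4A////AHiIiIiIiIiId3iHd4d4iId3iIiIiIiIiHd6iIiHd3d3iIiId3iIiIiIj4iIh3eHeIiIh3d3iHiIiIiIiHZ4eIeIiId3d3d4iIiIiIh3d4d3iIiHd3d3eIiIiIiHZ3h4h4iIh3d4eJd4iIiIh3d3d3iIiIiIiHd3Z4iIiHd3iHh3iIiIiIh3d3ZmeId3eIh3d4iIiIiIh3d3d2aXd3eHh4eIiIiIiId3d3d3yHd3eHiIiIiIiIiHh3d3h3d3d3d4h4iIiIiIh3iHd3d3d3iId3iIiIiIiId4iHd3d3d4d3eHiIiIiIh3eMiHd3d3d4eIeIiHd3d3d3iYh3d3d3d4eIeIiHd2ZneIiId3eHd4h3d4iIh3d3d3iIiHd3d3h3d3h4iIh3d3d3iIiHd3d3h3d3eIiIh3d3d4iId3d3d3d3eHiIiId3d3d4h3eHd3d3d3d4iIiHd3d3d3d4d3eId3d3eIiIh3d3d3d3h3d3d3d3d3d4iHd3d3d4iHd3d4d3d4iHd3d3d3eIiId3d3d3d3d3h3d3d3d4iHd3d3d4d3d3d4d3d3d3d3d3d3d3d3d3d3iHd3d3d3d3d3d3d3d3d3d4h3d3d3d3d3d3d3iHd3eHeHd3d3d3d3d3d3d4d3d4h3d3d3d3d3d3d3d3iHd4iKd3d3d3d3d3d3d3d/qIiJqWZ4"/>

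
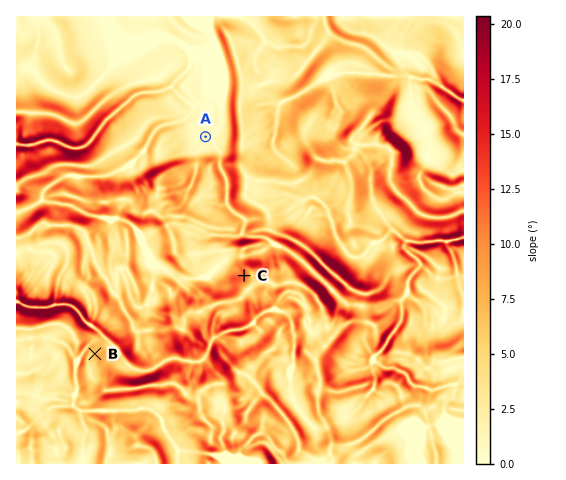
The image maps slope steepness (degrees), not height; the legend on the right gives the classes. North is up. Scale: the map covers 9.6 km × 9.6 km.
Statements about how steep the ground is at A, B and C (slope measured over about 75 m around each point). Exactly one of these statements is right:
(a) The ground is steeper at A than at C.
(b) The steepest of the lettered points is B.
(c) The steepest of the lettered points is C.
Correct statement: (c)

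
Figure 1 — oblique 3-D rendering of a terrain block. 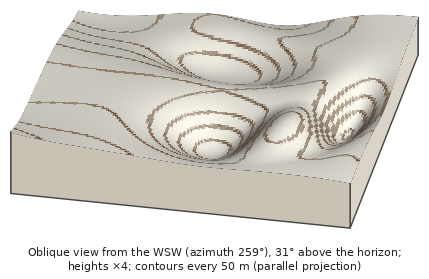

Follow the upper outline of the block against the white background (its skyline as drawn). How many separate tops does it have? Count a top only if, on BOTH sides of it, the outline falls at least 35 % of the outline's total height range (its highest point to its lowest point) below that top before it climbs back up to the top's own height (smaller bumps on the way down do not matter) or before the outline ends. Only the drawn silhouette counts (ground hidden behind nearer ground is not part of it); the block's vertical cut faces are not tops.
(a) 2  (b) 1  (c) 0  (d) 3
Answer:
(c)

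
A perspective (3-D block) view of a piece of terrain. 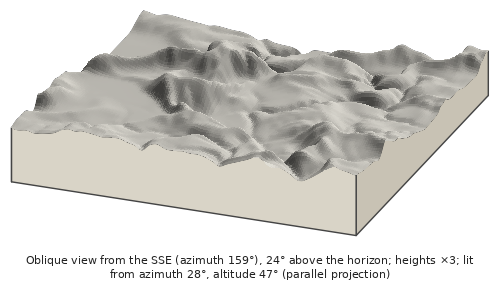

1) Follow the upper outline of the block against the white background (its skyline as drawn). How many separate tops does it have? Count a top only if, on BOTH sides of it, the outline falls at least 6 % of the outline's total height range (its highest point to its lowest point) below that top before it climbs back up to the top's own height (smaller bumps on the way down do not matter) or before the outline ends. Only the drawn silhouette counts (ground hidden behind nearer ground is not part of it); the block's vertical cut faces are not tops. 2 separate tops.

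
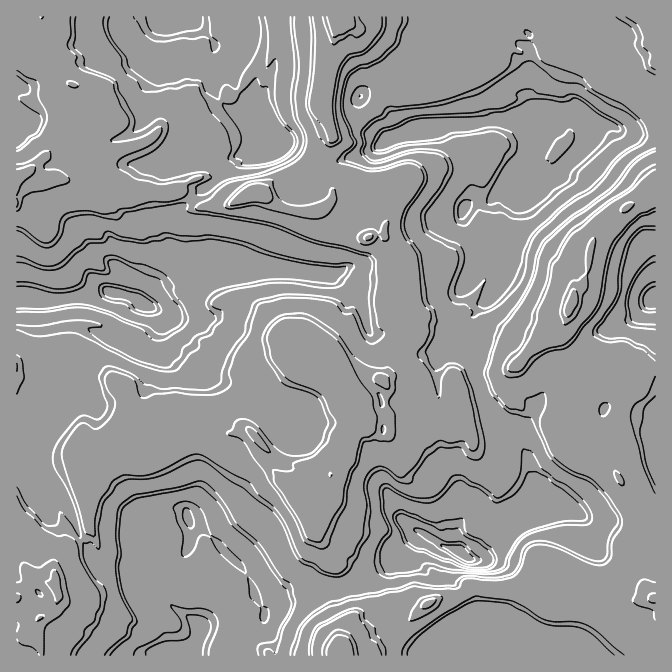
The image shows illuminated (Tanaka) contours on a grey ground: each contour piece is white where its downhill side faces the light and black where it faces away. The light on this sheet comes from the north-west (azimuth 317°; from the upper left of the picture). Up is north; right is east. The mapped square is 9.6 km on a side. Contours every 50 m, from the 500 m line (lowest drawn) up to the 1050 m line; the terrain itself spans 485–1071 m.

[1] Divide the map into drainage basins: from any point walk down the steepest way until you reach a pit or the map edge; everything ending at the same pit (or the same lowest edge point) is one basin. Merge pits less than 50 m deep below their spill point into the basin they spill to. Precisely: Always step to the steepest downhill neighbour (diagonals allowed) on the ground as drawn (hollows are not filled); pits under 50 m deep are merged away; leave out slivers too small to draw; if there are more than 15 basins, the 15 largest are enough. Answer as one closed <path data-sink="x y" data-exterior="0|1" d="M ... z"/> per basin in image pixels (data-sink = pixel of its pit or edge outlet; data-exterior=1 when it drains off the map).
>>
<path data-sink="448 125" data-exterior="0" d="M655 16l-312 1 4 6 11 6 16 0 14 10 19 9 12 14 4 10 0 3-6 6-35 18-12 14-10 6-16 9-12 1 1 8-9 4-18 22 23 19 5 11 24-12 26 8 6 4 4 5 0 5-5 7-5 17 0 10 9 11 8 7 5 12-3 35 11 26-11 22-14 12-1 10-7 8 7 8-2 20 6 21 26-1 14 3 6-3 19 0 2-26 11 2 12-3 18-13 11-20 10-6 7-10-12-9-2-3 4-4 7 0 10 7 5 0 24-18 10-33 9-7 3-8 5-32 13-23 8-9 10-2 13-8 21-23z"/><path data-sink="144 305" data-exterior="0" d="M58 178l-17 2 3 17 0 16-2 3-26-9 0 363 11 1 27 13 2 0-2-20 4-6 12-12 15-8 4-6-1-30-4-15 2-10 27-39 14-42 25 25 8 5 34-3 13 10 3-2 25 2 5-4 9-1 4-8 18-25 31-34 18 10 12 3 8 10 5 2 9 0 11-8 17 1 4-4 3-10-1-43 4-8 11-7 0-17 3-12 0-11-5-12-8-7-9-14-9 0-7 4-16-4-10-6-18-19-9 4-15 0-16-4-9-3-13-13-13 1-24 12-21 0-2 2-22-17-3 2-47-2-6 3-9 0-17-15-4 4-22-2 7 6 2 10-11 1-7-5z"/><path data-sink="462 554" data-exterior="0" d="M564 326l-5 5-12 5-7 7-5 0-10-7-7 0-4 4 2 3 12 9-7 10-10 6-8 17-21 16-12 3-11-2-2 26-19 0-6 3-14-3-26 1-6-21 2-20-8-9-15-1-11 8-9 0-5-2-8-10-12-3-18-10-46 54-7 15 24 25-2 5 2 10 19 18 27-1-5 13 2 34 15 16 3 10 16 11 14 16 4 18-19 19-6 16 1 16 16-2 8-3 19-12 41-36 12-5 18-2 14-10 15 0 13 5 18-5 22 3 14 0 6-3 19 0 41 13 27 0 6-2-7-9 2-24-9-16 2-14-8-32-20-34-2-6-9-8-10-3-8-8-6-15-5-28 0-13 8-10 7-22-22-18z"/><path data-sink="187 17" data-exterior="1" d="M342 16l-298 0-3 11-7 13 7 8-3 7 0 8 4 5 10 3 6 8 20 7 6 6 4 10 0 10-4 10-5 5 5 3 4 8-9 20 14 12 9 13 18 1 8 9 2-2 19 0 1 2 30-2 22 17 2-2 21 0 24-12 13-1 10-12 26-12 16-14 10-14 9-4-7-22 0-32 3-23 5-15 0-10 9-17z"/><path data-sink="189 518" data-exterior="0" d="M194 423l-9 1-11 11-8 13-19 15-9-5-14 3-19-7-7 4-12 19-2 8 5 43 7 14 2 2 20-3 19 2 12 13 9 6 5 15 11 11 26-14 7-6 10 1 16 16 5 23 10 16 1 16 13 8 8 8 72 0 1-9-5-12 0-10-12-23-6-6-6 0-3-4 2-7 5-3 10-18-4-17-10-20 0-27 5-13-27 1-4-2-15-16-2-3 2-12-24-26-9 0-5 4-11-2-17 2z"/><path data-sink="187 655" data-exterior="1" d="M134 541l-36 3 1 11-6 5 8 8 0 10-21 18-20 2-2-4-4 14-16 10-7 14 8 13 3 11 227-1-20-15-3-22-8-10-7-26-7-8-10-6-7 0-7 6-26 14-11-11-5-15-9-6z"/><path data-sink="655 300" data-exterior="1" d="M649 201l-14 2-13 8-10 2-4 4-17 28-2 18-5 19-10 10 0 5-6 13 0 7-4 6 2 14 22 18-7 22-8 10 0 13 6 33 5 10 8 8 10 3 8 7 3-29 13-27 7-23 0-10 23-5 0-164z"/><path data-sink="524 655" data-exterior="1" d="M579 586l-19 0-6 3-36-3-13 5-18-5-15 0-14 10-18 2-12 5-41 36-22 14-17 2 308 0-1-57-35 1z"/><path data-sink="360 97" data-exterior="0" d="M344 18l-6 7-4 10 0 10-5 15-3 23 0 32 6 14 12-1 16-9 10-6 12-14 30-15 11-9-4-13-12-14-19-9-14-10-16 0-11-6z"/><path data-sink="17 132" data-exterior="1" d="M42 16l-26 1 1 161 17-10 16-15 4-5 2-6 8-8 14-6 6-6 4-10 0-10-6-14-24-9-6-8-10-3-4-5 0-8 3-7-7-8 9-18z"/><path data-sink="655 465" data-exterior="1" d="M655 368l-8 0-5 3-9 1 0 10-5 18-14 27-3 11 0 27 22 37 6 19 17-3z"/>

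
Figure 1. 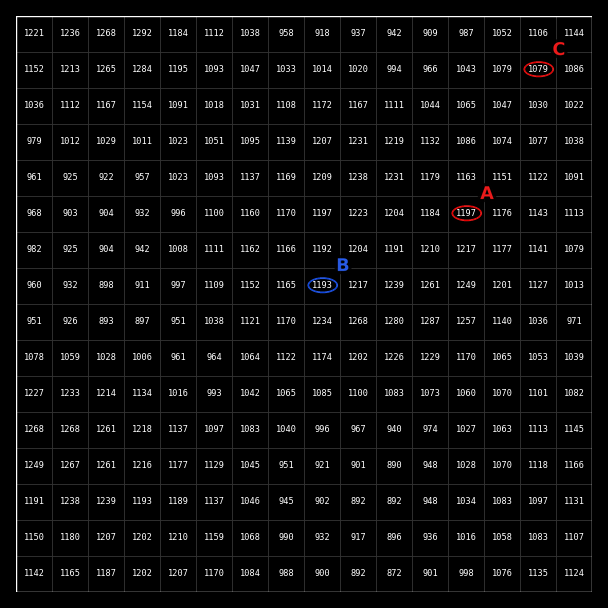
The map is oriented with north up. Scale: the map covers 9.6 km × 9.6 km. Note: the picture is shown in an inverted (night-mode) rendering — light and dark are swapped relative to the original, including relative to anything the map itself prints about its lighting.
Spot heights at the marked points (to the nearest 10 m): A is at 1200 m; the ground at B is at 1190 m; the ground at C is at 1080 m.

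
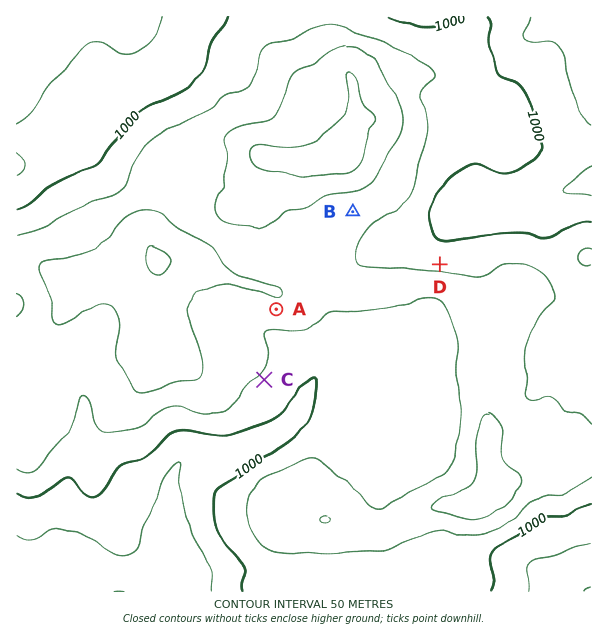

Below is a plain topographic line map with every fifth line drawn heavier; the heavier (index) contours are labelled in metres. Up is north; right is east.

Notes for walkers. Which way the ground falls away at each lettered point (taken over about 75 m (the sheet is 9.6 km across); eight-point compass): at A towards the S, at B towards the SE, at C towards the SE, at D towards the N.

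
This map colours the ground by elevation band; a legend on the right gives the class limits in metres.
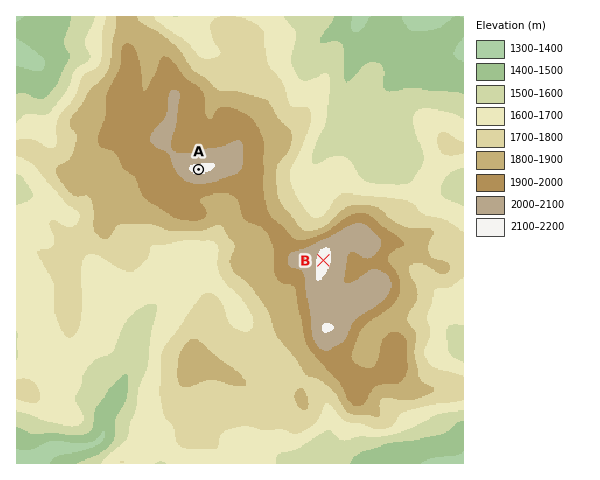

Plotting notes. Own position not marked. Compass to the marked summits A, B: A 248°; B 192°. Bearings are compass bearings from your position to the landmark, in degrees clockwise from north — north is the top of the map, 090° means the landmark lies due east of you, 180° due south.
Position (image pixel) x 356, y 106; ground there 1570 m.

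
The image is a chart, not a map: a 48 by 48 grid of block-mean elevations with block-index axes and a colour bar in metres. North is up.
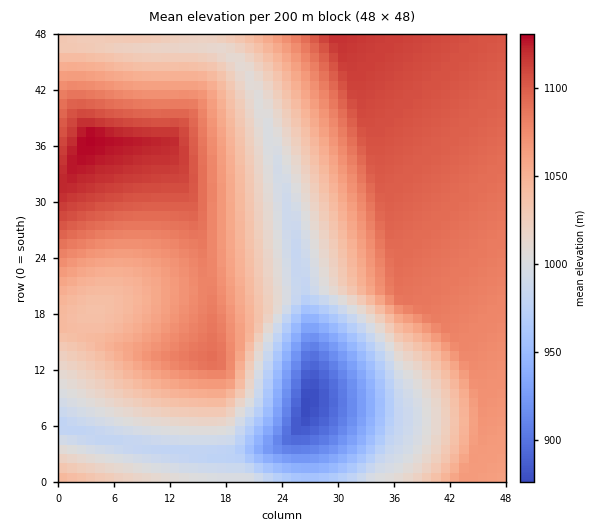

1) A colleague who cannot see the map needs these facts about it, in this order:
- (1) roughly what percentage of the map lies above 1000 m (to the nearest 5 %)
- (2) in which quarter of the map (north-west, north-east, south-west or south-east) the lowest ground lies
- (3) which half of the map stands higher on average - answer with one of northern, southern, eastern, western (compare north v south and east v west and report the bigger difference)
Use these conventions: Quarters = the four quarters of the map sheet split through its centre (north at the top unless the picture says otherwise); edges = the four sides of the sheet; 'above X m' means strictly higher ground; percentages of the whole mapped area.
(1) About 80 % of the map lies above 1000 m.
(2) Look to the south-east quarter for the lowest ground.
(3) The northern half stands higher on average than the southern half.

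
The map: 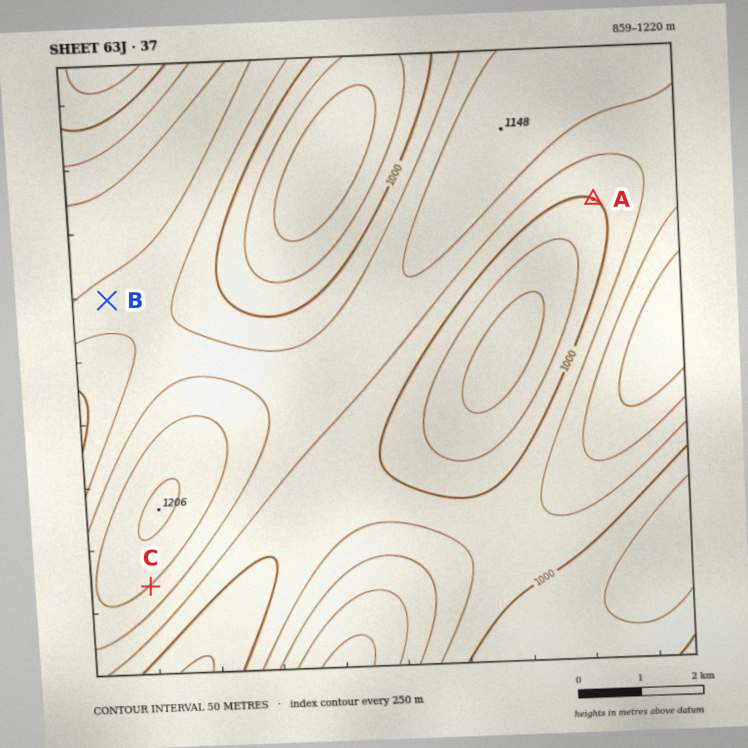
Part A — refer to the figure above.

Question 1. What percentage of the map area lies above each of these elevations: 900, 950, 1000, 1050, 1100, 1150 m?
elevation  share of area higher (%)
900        96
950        86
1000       71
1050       49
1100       25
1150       7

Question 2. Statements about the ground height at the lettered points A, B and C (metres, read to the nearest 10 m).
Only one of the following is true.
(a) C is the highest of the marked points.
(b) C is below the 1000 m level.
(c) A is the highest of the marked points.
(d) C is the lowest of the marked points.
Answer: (a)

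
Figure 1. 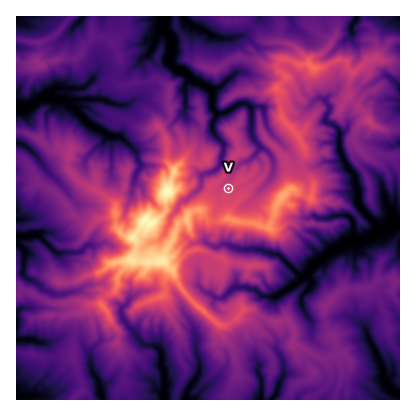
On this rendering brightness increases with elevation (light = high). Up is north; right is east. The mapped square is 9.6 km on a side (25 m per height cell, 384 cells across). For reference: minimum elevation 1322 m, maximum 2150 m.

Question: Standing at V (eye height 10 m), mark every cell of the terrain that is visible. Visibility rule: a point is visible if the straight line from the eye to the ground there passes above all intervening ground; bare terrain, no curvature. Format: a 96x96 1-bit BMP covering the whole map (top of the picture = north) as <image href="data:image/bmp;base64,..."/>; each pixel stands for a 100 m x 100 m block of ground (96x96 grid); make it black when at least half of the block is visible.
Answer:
<image width="96" height="96" href="data:image/bmp;base64,Qk2+BAAAAAAAAD4AAAAoAAAAYAAAAGAAAAABAAEAAAAAAIAEAAATCwAAEwsAAAIAAAAAAAAA////AAAAAAAAAAAAAAAAAAAAAAAAAAAAAAAAAAAAAAAAAAAAAAAAAAAAAAAAAAAAAAAAAAAAAAAAAAAAAAAAAAAAAAAAAAAAAAAAAAAAAAAAAAAAAAAAAAAAAAAAAAAAAAAAAAAAAAAAAAAAAAAAAAAAAAAAAAAAAAAAAAAAAAAAAAAAAAAAAAAAAAAAAAAAAAAAAAAAAAAAAAAAAAAAAAAAAAAAAAAAAAAAAAAAAAAAAAAAAAAAAAAAAAAAAAAAAAAAAAAAAAAAAAAAAAAAAAAAAAAAAAAAAAAAAAAAAAAAAAAAAAAAAAAAAAAAAAAAAAAAAAAAAAAAAAAAAAAAAAAAAAAAAAAAAAAAAAAAAAAAAAAAAAAAAAAAAAAAAAAAAAAAAAAAAAAAAAAAAAAAAAAAAAAAAAAAAAAAAAAAAAAAAAAAAAAAAAAAAAAAAAAAAAAAAAAAAAAAAAAAAAAAAAAAAAAAAAAAAAAAAAAAAAAAAAAAAAAAAAAAAAAAAAAAAAAAAAAAAAAAAAAAAAAAAAAAAAAAAAAAAAAAAAAAAAAAAAAAAAAAAAAAAAAAAAAAAAAAAAAAAAAAAAAAAAAAAAAAAAAAAAAAAAAAAAAAAAAAAAAAAAAAAAAAAAAAAAAAAAAAAAAAAAAAAAAAAAAAAAAAAAAAAAAAAAAAAAAAAAAAAAAAAAAAAAAAAAAAAAAAIAAAAwAAAAAAAAAAMAAA+wAAAAAAAAAA+AD/+wAAAAAAAAAATAH//4AAAAAAAAAABhP8D4AAAAAAAAAABx/+B4AAAAAAAAAABwf/B8AAAAAAAAAAAYP/g8AAAAAAAAAAA+HvweAAAAAAAAAAA/DvwfAAAAAAAAAAA/j34PgAAAAAAAAAAegzkHAAAAAAAAAAAeAbADAAAAAAAAAAAfANADAAAAAAAAAAAfAEADAAAAAAAAAAAP+GADAAAAAAAAAAAHmHADEAAAAAAAAAADDDgCOAAAAAAAAAABBBwEOAAAAAAAAAABAAAEcAAAAAAAAAAAAAAIcAAAAAAAAAAAAAAw4AAAAAAAAAAAAGBh4AAAAAAAAAAAAOBDwAAAAAAAAAAAAYBHwAAAAAAAAAAAAAAPgAAAAAAAAAAAAAAPAAAAAAAAAAAAAAAOAAAAAAAAAAAAAAAcAAAAAAAAAAAAIAAEAAAAAAAAAAAAIAAMAAAAAAAAAAAAIAAcAAAAAAAAAAAAAAB8AAAAAAAAAAAAAAD+AAAAAAAAAAAAAAA8AAAAAAAAAAAAAAAAAAAAAAAAAAAAAAAAAAAAAAAAAAAAHgAAAAAAAAAAAAAAPgAAAAAAAAAAAAAA/wB8BgAAAAAAAAAAwQB4PAAAAAAAAAABAAAAAAAAAAAAAAAAAAAMAAAAAAAAAAAAAAAAAAAAAAAAAAAAAAAAAAAAAAAAAAAAAAAAAAAAAAAAAAAAAAAAAAAAAAAAAAAAAAAAAAAAAAAAAAAAAAAAAAAAAAAAAAAAAAAAAAAAAAAAAAAAAAAAAAAAAAAAAAAAAIAAAAAAAAAAAAAAAQAAAAAAA="/>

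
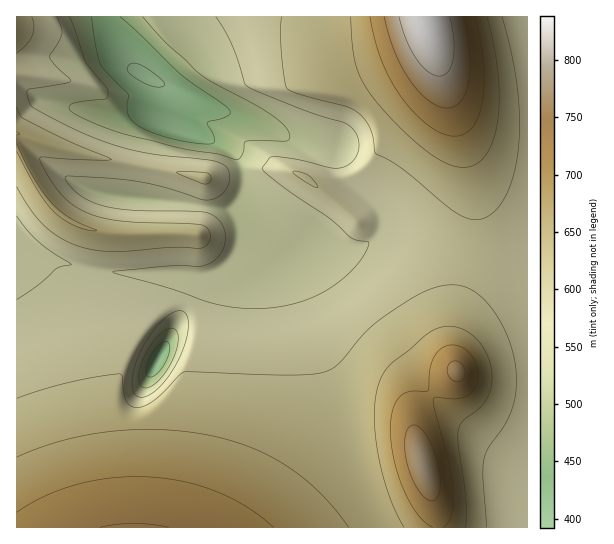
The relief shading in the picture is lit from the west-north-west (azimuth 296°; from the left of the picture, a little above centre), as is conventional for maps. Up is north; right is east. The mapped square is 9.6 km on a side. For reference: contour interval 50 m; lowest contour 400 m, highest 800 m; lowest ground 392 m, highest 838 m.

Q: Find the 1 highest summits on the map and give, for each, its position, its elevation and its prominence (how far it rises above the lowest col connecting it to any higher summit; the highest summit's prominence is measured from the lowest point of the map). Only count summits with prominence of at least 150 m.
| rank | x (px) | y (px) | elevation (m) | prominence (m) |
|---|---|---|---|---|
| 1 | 422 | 463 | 782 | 191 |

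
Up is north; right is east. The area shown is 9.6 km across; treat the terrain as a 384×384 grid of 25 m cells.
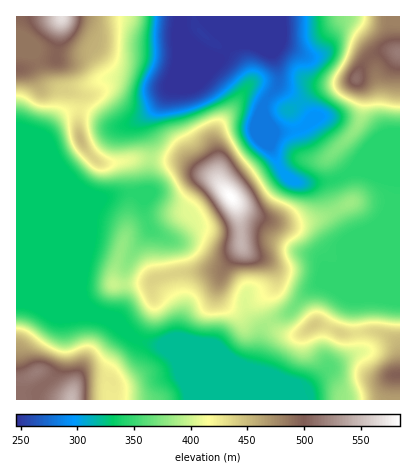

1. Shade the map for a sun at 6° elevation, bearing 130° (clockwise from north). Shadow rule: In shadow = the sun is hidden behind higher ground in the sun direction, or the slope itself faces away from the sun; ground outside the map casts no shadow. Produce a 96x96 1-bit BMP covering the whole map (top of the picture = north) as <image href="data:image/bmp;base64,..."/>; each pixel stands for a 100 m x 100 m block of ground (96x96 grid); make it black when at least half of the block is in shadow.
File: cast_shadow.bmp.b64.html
<image width="96" height="96" href="data:image/bmp;base64,Qk2+BAAAAAAAAD4AAAAoAAAAYAAAAGAAAAABAAEAAAAAAIAEAAATCwAAEwsAAAIAAAAAAAAA////AAAAAAAAAAAAAAAAAAAAAwAAAAAAAAAAAAAAAAAAAAAAAAAAAAAAAAAAAAAAAAAAAAAAAAAAAAAAAAAAAAAAAAAAAAAAAAAAAAAAAAAAAAAAAAAAAAAAGGAAAAAAAAAAAAAAPPgAAgAAAAAAAAAAPfwYDwAAAAAAAAAAM/wAHwAAAAAAAAAAA/wAP4AAAAAAAAAAA/gAP4AAAAAAAAAAAMAAf8AAAAAAAAAAAAAAf8AAAAAAAAAAAAAA/+AAAAAAAAAAAAAA/8AAAAAAAAAAAACA/4AAAAAAAA4AAACAOAAAAAAAAA8ABwOAAAAAAAAAAB+AH/+AAAAAAAAAAB/AH/8AAAAAAAAAAB/gP/wAAAAAAAAAAA/gP4AAAAAAAAAAAAfgAAAAAAAAAAAAAAPAAAAAAAAAAAAAAAAAAAAAAAAAAAAAAAAAAAAAAAAAAAAAAAAAAAAAAAgAAAAAAAAAAAAAABwAAAAAAAAAAAAAAB4GAAAAAAAAAAAAAD4PAAAAAAAAAAAAAD4PgAAAAAAAAAAAAB4PgAAAAAAAAAAAAB4HB/8AAAAAAAAAAA4CB/+AAAAAAAAAAAYAB//AAAAAAAAAAAIAAf/wAAAAAAAAAAAAAf/8AAAAAAAAAAAAAP/8AAAAAAAAAAAAAB/+AAAAAAAAAAAAAAf+AAAAAAAAAAAAAAf8AAAAAAAAAAAAAAf8AAAAAAAAAAAAAAf4AAAAAAAAAAAAAAfgAAAAAAAAAAAAAAfAAAAAAAAAAAAAAAMAAAAAAAAAAAAAAAAAAAAAAAAAAAAAAAAAAAAAAAAAAAAAAAAAAAOAAAAAAAAAAAAAAA/gAAAAAAAAAAAAAA/gAAAAAAAAAAAAAAeAAAAAAAAAAAAAAAAAAAAAAAAAAAAAAAAAAAAAAAAAADwAAAAAAAAAAAAAAH8AAAAAAAAAAAAAAP+AAAAAAAAAAAAAAP/AAAAAAAAAAAAAB//AAAAAAAAAAAAAD//AAAAAAAAAAAAwH//AAAAAAAAADAA4H/+AAAA8AAAAHgAAP/4AAAB+AAAAPgAAf/wAAAB/gAAAPgAA//4AAAB/wAAAfgAA//8AAAB/4AAAfAAB//+AAAA/8AAAfAAB///AAAAf8AAAAAAB///gAAAP8AAAAAAB///wAAAH4AAAAAAA///wAAAAAAAAAAAA///4AAAAAAAAAAAAf//8AAAAAAAAAAAAf//8AAAAAAAAAAAAP//+AAAAAAAAAAAAP///AAAAAAAAAAAAP///AAAPgAAAAAAAD///gAAf4AAAAAAAA///wAA/8AAAAAAAAAD/wAB/8AAAAAAAAAA/wAD/+AAAAAAAAAAfwAD/+AAAAAAAAAAHAAH//AAAAAAAAAAAAAP//AAAAAAAAAAAAAf//gAAAAAAAAAAAA///gAAAAAAAAAAAB///wAAAAAAAAAAAB///4AAAAAAAAAAAD///8AAAAAAAAAAAD///8AAAAAAAAAAAD///8AAAAAAAAAAAH///8AAAAAAAAAAAH///8AAAAAAAAAAAH///8A="/>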